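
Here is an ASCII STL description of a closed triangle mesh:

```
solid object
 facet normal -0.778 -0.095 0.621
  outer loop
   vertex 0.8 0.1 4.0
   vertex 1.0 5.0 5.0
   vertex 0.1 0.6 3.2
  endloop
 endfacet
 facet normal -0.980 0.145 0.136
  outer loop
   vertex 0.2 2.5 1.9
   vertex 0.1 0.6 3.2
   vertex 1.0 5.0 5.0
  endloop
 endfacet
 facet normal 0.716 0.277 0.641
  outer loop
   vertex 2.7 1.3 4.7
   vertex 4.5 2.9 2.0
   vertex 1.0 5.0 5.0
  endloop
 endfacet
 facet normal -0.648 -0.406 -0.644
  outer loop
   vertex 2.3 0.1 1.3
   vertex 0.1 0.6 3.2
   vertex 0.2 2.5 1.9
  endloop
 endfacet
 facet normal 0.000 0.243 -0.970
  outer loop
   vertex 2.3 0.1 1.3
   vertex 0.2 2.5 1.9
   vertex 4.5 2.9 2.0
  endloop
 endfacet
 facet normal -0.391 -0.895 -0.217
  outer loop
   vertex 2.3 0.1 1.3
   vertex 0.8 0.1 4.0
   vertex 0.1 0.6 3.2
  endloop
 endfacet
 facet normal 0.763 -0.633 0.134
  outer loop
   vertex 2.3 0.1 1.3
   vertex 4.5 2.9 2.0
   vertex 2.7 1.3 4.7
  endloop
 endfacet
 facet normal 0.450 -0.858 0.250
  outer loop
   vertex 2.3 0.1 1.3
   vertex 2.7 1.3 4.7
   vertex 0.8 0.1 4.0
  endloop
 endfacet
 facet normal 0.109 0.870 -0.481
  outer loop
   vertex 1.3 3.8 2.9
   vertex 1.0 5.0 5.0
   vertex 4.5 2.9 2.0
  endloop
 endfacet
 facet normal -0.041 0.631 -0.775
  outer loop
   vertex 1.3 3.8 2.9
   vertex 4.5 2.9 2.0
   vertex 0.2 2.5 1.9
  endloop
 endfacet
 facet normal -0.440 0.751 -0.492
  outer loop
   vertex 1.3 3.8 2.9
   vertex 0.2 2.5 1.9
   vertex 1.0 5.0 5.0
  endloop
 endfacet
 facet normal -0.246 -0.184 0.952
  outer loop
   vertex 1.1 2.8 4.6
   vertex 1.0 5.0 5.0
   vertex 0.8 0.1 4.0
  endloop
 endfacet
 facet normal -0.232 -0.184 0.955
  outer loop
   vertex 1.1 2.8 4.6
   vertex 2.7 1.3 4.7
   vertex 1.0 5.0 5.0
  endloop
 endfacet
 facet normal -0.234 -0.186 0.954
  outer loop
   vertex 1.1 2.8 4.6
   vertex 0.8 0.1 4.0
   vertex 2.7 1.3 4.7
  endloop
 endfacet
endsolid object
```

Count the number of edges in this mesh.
21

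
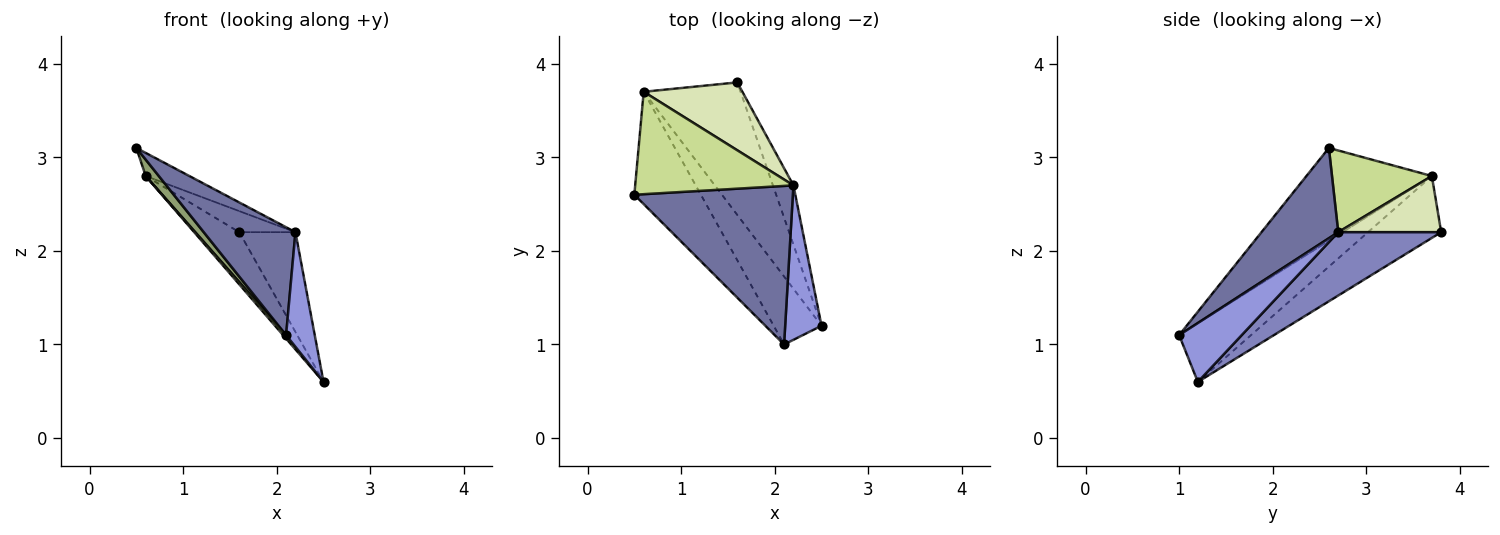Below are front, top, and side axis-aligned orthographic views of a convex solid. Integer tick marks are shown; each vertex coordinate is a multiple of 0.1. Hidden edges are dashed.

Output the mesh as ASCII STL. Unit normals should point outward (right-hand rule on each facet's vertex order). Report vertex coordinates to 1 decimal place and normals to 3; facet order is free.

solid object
 facet normal 0.426 -0.509 0.748
  outer loop
   vertex 2.2 2.7 2.2
   vertex 0.5 2.6 3.1
   vertex 2.1 1.0 1.1
  endloop
 endfacet
 facet normal 0.844 0.461 -0.273
  outer loop
   vertex 2.2 2.7 2.2
   vertex 2.5 1.2 0.6
   vertex 1.6 3.8 2.2
  endloop
 endfacet
 facet normal 0.793 -0.363 0.489
  outer loop
   vertex 2.2 2.7 2.2
   vertex 2.1 1.0 1.1
   vertex 2.5 1.2 0.6
  endloop
 endfacet
 facet normal -0.511 0.315 -0.800
  outer loop
   vertex 0.6 3.7 2.8
   vertex 1.6 3.8 2.2
   vertex 2.5 1.2 0.6
  endloop
 endfacet
 facet normal -0.810 -0.085 -0.580
  outer loop
   vertex 0.6 3.7 2.8
   vertex 2.1 1.0 1.1
   vertex 0.5 2.6 3.1
  endloop
 endfacet
 facet normal -0.774 -0.032 -0.632
  outer loop
   vertex 0.6 3.7 2.8
   vertex 2.5 1.2 0.6
   vertex 2.1 1.0 1.1
  endloop
 endfacet
 facet normal 0.450 0.197 0.871
  outer loop
   vertex 0.6 3.7 2.8
   vertex 0.5 2.6 3.1
   vertex 2.2 2.7 2.2
  endloop
 endfacet
 facet normal 0.477 0.260 0.839
  outer loop
   vertex 0.6 3.7 2.8
   vertex 2.2 2.7 2.2
   vertex 1.6 3.8 2.2
  endloop
 endfacet
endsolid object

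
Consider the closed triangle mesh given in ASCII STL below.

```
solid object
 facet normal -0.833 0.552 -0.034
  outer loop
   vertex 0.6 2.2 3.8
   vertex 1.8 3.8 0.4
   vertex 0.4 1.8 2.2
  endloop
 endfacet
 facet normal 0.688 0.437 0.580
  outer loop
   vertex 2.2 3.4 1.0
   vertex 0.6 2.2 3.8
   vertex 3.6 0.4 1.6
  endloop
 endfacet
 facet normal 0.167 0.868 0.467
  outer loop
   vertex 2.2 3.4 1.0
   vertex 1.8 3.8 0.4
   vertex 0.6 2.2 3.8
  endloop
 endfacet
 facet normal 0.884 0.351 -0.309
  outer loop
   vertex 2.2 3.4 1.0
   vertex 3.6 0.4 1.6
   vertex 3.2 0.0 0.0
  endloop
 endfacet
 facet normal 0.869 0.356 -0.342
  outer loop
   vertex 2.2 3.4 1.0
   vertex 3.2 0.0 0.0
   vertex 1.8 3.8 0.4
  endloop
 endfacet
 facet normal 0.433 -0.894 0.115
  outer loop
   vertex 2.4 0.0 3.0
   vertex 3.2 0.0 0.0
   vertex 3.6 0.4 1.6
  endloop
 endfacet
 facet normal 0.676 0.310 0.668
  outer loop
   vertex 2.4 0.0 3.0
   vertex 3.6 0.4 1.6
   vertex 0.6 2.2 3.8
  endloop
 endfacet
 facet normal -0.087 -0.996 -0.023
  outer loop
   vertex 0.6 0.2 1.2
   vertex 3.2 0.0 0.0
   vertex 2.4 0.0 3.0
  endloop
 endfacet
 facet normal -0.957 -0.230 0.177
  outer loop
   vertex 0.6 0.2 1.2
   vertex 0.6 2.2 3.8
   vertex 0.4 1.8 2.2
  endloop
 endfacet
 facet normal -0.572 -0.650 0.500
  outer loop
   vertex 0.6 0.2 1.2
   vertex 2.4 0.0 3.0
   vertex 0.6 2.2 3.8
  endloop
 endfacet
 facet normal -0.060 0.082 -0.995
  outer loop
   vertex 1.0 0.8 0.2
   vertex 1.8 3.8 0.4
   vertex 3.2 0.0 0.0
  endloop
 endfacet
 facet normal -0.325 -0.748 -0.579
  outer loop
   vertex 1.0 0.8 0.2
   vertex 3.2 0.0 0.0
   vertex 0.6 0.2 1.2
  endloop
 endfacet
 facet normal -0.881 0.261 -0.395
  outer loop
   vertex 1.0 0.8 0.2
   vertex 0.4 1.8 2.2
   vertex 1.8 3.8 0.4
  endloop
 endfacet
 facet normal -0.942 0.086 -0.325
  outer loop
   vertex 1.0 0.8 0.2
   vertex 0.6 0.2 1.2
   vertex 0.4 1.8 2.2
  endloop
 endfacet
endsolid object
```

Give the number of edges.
21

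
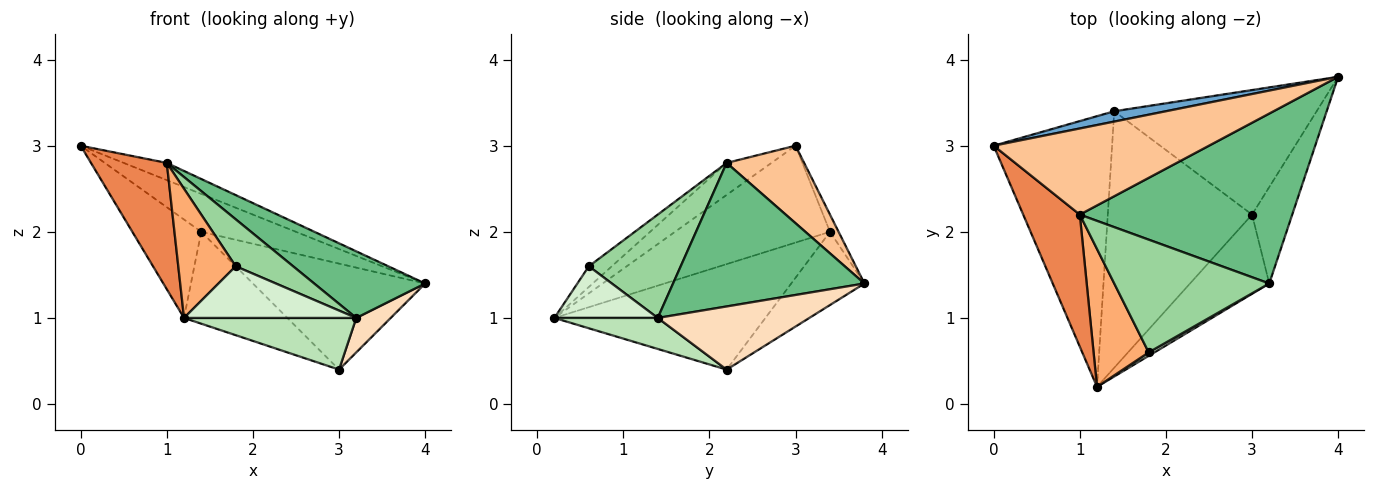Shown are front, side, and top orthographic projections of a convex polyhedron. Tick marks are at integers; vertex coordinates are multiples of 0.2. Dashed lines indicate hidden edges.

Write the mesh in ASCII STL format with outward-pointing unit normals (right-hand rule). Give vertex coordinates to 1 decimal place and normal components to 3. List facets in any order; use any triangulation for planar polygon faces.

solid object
 facet normal -0.087 0.961 0.262
  outer loop
   vertex 1.4 3.4 2.0
   vertex 0.0 3.0 3.0
   vertex 4.0 3.8 1.4
  endloop
 endfacet
 facet normal -0.266 0.625 -0.734
  outer loop
   vertex 1.4 3.4 2.0
   vertex 4.0 3.8 1.4
   vertex 3.0 2.2 0.4
  endloop
 endfacet
 facet normal -0.610 0.271 -0.745
  outer loop
   vertex 1.4 3.4 2.0
   vertex 1.2 0.2 1.0
   vertex 0.0 3.0 3.0
  endloop
 endfacet
 facet normal -0.567 0.278 -0.775
  outer loop
   vertex 1.4 3.4 2.0
   vertex 3.0 2.2 0.4
   vertex 1.2 0.2 1.0
  endloop
 endfacet
 facet normal -0.378 -0.640 0.669
  outer loop
   vertex 1.0 2.2 2.8
   vertex 0.0 3.0 3.0
   vertex 1.2 0.2 1.0
  endloop
 endfacet
 facet normal -0.264 -0.660 0.704
  outer loop
   vertex 1.0 2.2 2.8
   vertex 1.2 0.2 1.0
   vertex 1.8 0.6 1.6
  endloop
 endfacet
 facet normal 0.333 0.185 0.925
  outer loop
   vertex 1.0 2.2 2.8
   vertex 4.0 3.8 1.4
   vertex 0.0 3.0 3.0
  endloop
 endfacet
 facet normal 0.829 -0.188 -0.527
  outer loop
   vertex 3.2 1.4 1.0
   vertex 3.0 2.2 0.4
   vertex 4.0 3.8 1.4
  endloop
 endfacet
 facet normal 0.532 -0.309 0.788
  outer loop
   vertex 3.2 1.4 1.0
   vertex 4.0 3.8 1.4
   vertex 1.0 2.2 2.8
  endloop
 endfacet
 facet normal 0.524 -0.328 0.786
  outer loop
   vertex 3.2 1.4 1.0
   vertex 1.0 2.2 2.8
   vertex 1.8 0.6 1.6
  endloop
 endfacet
 facet normal 0.311 -0.519 -0.796
  outer loop
   vertex 3.2 1.4 1.0
   vertex 1.2 0.2 1.0
   vertex 3.0 2.2 0.4
  endloop
 endfacet
 facet normal 0.514 -0.856 0.057
  outer loop
   vertex 3.2 1.4 1.0
   vertex 1.8 0.6 1.6
   vertex 1.2 0.2 1.0
  endloop
 endfacet
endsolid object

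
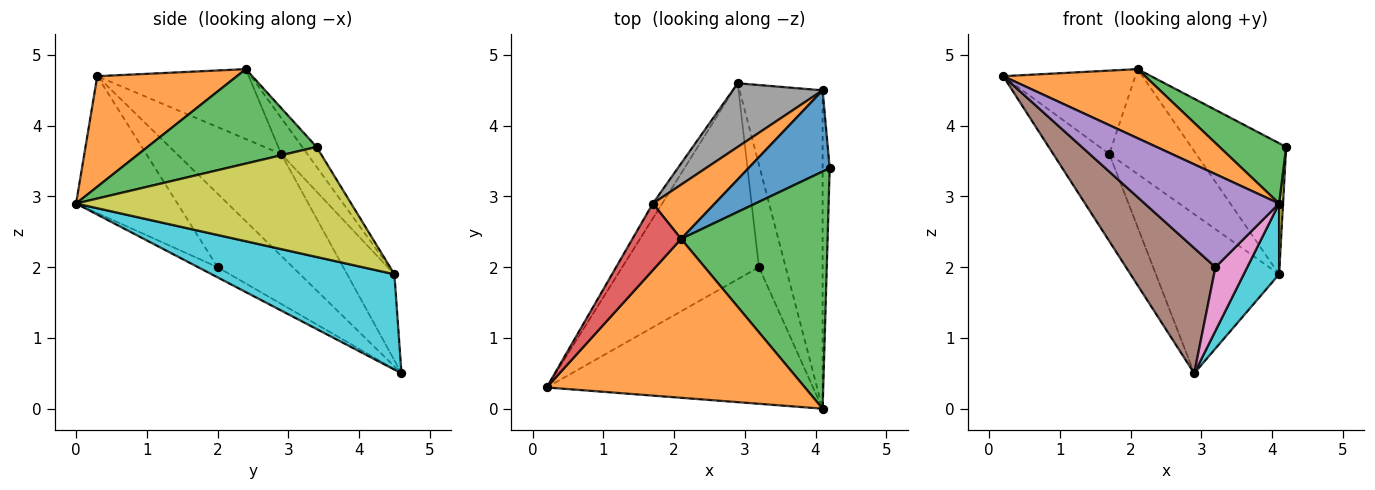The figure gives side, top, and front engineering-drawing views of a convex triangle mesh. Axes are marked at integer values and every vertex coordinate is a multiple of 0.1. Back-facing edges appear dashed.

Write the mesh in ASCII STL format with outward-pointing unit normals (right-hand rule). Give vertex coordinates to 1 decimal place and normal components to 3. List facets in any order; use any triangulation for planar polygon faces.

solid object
 facet normal -0.878 0.472 -0.081
  outer loop
   vertex 1.7 2.9 3.6
   vertex 2.9 4.6 0.5
   vertex 0.2 0.3 4.7
  endloop
 endfacet
 facet normal 0.365 -0.371 0.854
  outer loop
   vertex 2.1 2.4 4.8
   vertex 0.2 0.3 4.7
   vertex 4.1 0.0 2.9
  endloop
 endfacet
 facet normal 0.530 -0.209 0.822
  outer loop
   vertex 2.1 2.4 4.8
   vertex 4.1 0.0 2.9
   vertex 4.2 3.4 3.7
  endloop
 endfacet
 facet normal -0.667 0.582 0.465
  outer loop
   vertex 2.1 2.4 4.8
   vertex 1.7 2.9 3.6
   vertex 0.2 0.3 4.7
  endloop
 endfacet
 facet normal -0.391 -0.518 -0.761
  outer loop
   vertex 3.2 2.0 2.0
   vertex 4.1 0.0 2.9
   vertex 0.2 0.3 4.7
  endloop
 endfacet
 facet normal -0.413 -0.490 -0.767
  outer loop
   vertex 3.2 2.0 2.0
   vertex 0.2 0.3 4.7
   vertex 2.9 4.6 0.5
  endloop
 endfacet
 facet normal -0.307 -0.502 -0.809
  outer loop
   vertex 3.2 2.0 2.0
   vertex 2.9 4.6 0.5
   vertex 4.1 0.0 2.9
  endloop
 endfacet
 facet normal -0.335 0.875 0.350
  outer loop
   vertex 4.1 4.5 1.9
   vertex 2.9 4.6 0.5
   vertex 1.7 2.9 3.6
  endloop
 endfacet
 facet normal 0.998 -0.014 -0.064
  outer loop
   vertex 4.1 4.5 1.9
   vertex 4.2 3.4 3.7
   vertex 4.1 0.0 2.9
  endloop
 endfacet
 facet normal 0.746 -0.144 -0.650
  outer loop
   vertex 4.1 4.5 1.9
   vertex 4.1 0.0 2.9
   vertex 2.9 4.6 0.5
  endloop
 endfacet
 facet normal -0.128 0.843 0.522
  outer loop
   vertex 4.1 4.5 1.9
   vertex 2.1 2.4 4.8
   vertex 4.2 3.4 3.7
  endloop
 endfacet
 facet normal -0.258 0.858 0.444
  outer loop
   vertex 4.1 4.5 1.9
   vertex 1.7 2.9 3.6
   vertex 2.1 2.4 4.8
  endloop
 endfacet
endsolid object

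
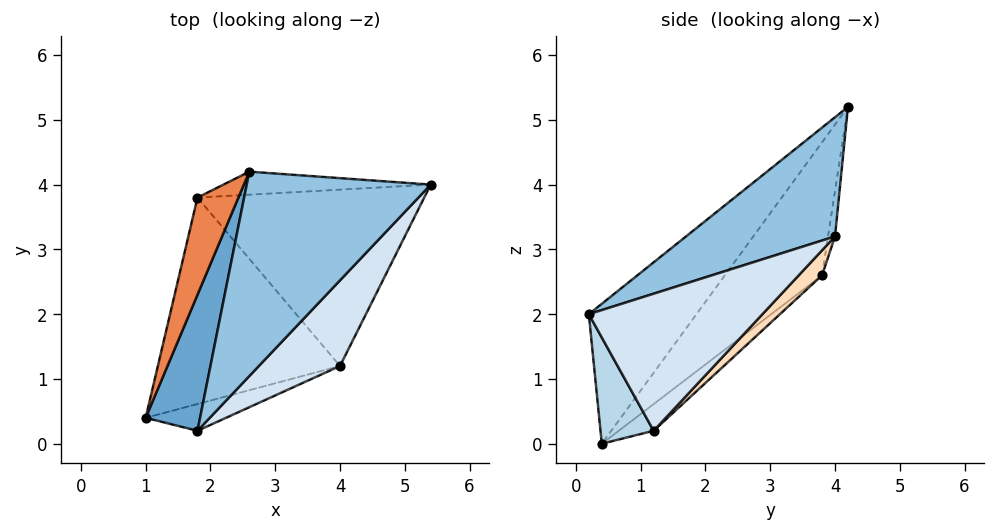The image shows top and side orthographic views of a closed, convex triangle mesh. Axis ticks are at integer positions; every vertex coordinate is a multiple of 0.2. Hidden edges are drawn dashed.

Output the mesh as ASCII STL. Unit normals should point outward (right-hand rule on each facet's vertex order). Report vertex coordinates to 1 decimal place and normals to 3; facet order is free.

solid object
 facet normal -0.927 -0.103 0.361
  outer loop
   vertex 1.8 0.2 2.0
   vertex 2.6 4.2 5.2
   vertex 1.0 0.4 0.0
  endloop
 endfacet
 facet normal 0.429 -0.615 0.662
  outer loop
   vertex 1.8 0.2 2.0
   vertex 5.4 4.0 3.2
   vertex 2.6 4.2 5.2
  endloop
 endfacet
 facet normal 0.265 -0.943 -0.200
  outer loop
   vertex 4.0 1.2 0.2
   vertex 1.8 0.2 2.0
   vertex 1.0 0.4 0.0
  endloop
 endfacet
 facet normal 0.616 -0.698 0.365
  outer loop
   vertex 4.0 1.2 0.2
   vertex 5.4 4.0 3.2
   vertex 1.8 0.2 2.0
  endloop
 endfacet
 facet normal -0.956 0.000 0.294
  outer loop
   vertex 1.8 3.8 2.6
   vertex 1.0 0.4 0.0
   vertex 2.6 4.2 5.2
  endloop
 endfacet
 facet normal -0.031 0.989 -0.143
  outer loop
   vertex 1.8 3.8 2.6
   vertex 2.6 4.2 5.2
   vertex 5.4 4.0 3.2
  endloop
 endfacet
 facet normal -0.114 0.620 -0.776
  outer loop
   vertex 1.8 3.8 2.6
   vertex 4.0 1.2 0.2
   vertex 1.0 0.4 0.0
  endloop
 endfacet
 facet normal 0.077 0.711 -0.699
  outer loop
   vertex 1.8 3.8 2.6
   vertex 5.4 4.0 3.2
   vertex 4.0 1.2 0.2
  endloop
 endfacet
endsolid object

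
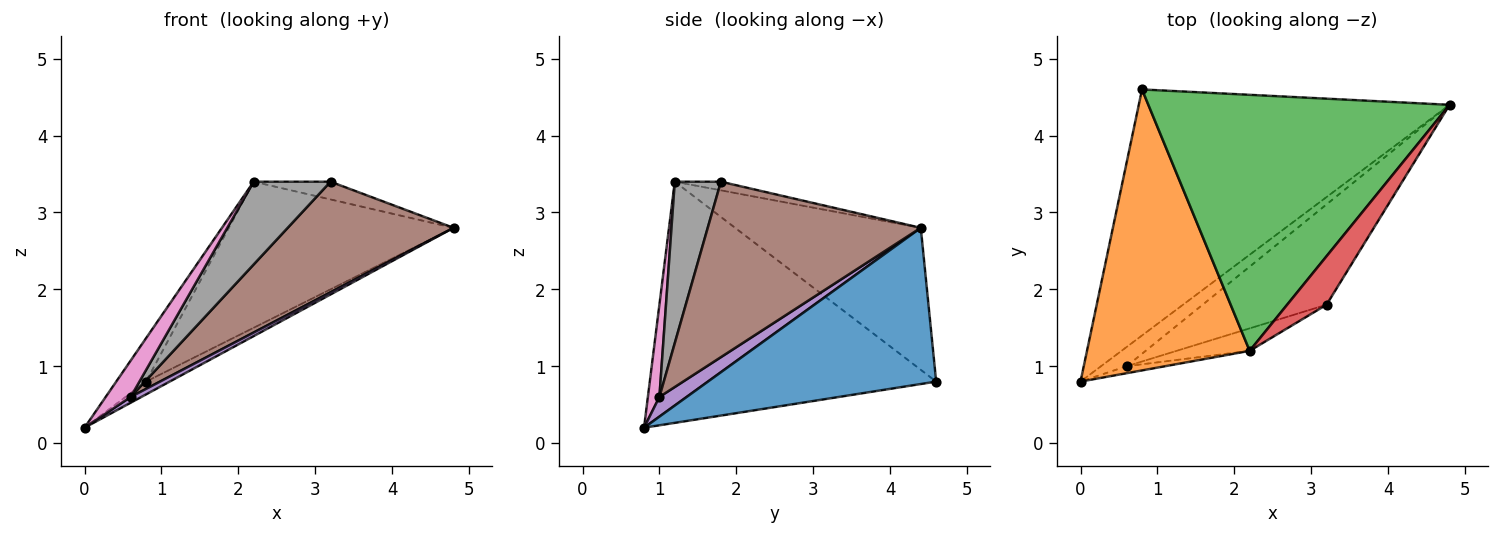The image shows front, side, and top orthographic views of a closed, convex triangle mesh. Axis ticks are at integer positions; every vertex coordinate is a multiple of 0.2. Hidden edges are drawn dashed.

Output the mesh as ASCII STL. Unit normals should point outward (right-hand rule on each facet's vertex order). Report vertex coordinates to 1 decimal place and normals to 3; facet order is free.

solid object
 facet normal 0.449 0.046 -0.893
  outer loop
   vertex 0.8 4.6 0.8
   vertex 4.8 4.4 2.8
   vertex 0.0 0.8 0.2
  endloop
 endfacet
 facet normal -0.826 0.086 0.557
  outer loop
   vertex 2.2 1.2 3.4
   vertex 0.8 4.6 0.8
   vertex 0.0 0.8 0.2
  endloop
 endfacet
 facet normal -0.379 0.459 0.804
  outer loop
   vertex 2.2 1.2 3.4
   vertex 4.8 4.4 2.8
   vertex 0.8 4.6 0.8
  endloop
 endfacet
 facet normal -0.202 0.337 0.920
  outer loop
   vertex 2.2 1.2 3.4
   vertex 3.2 1.8 3.4
   vertex 4.8 4.4 2.8
  endloop
 endfacet
 facet normal 0.592 -0.232 -0.772
  outer loop
   vertex 0.6 1.0 0.6
   vertex 0.0 0.8 0.2
   vertex 4.8 4.4 2.8
  endloop
 endfacet
 facet normal 0.689 -0.537 -0.487
  outer loop
   vertex 0.6 1.0 0.6
   vertex 4.8 4.4 2.8
   vertex 3.2 1.8 3.4
  endloop
 endfacet
 facet normal 0.413 -0.894 -0.172
  outer loop
   vertex 0.6 1.0 0.6
   vertex 2.2 1.2 3.4
   vertex 0.0 0.8 0.2
  endloop
 endfacet
 facet normal 0.501 -0.835 -0.227
  outer loop
   vertex 0.6 1.0 0.6
   vertex 3.2 1.8 3.4
   vertex 2.2 1.2 3.4
  endloop
 endfacet
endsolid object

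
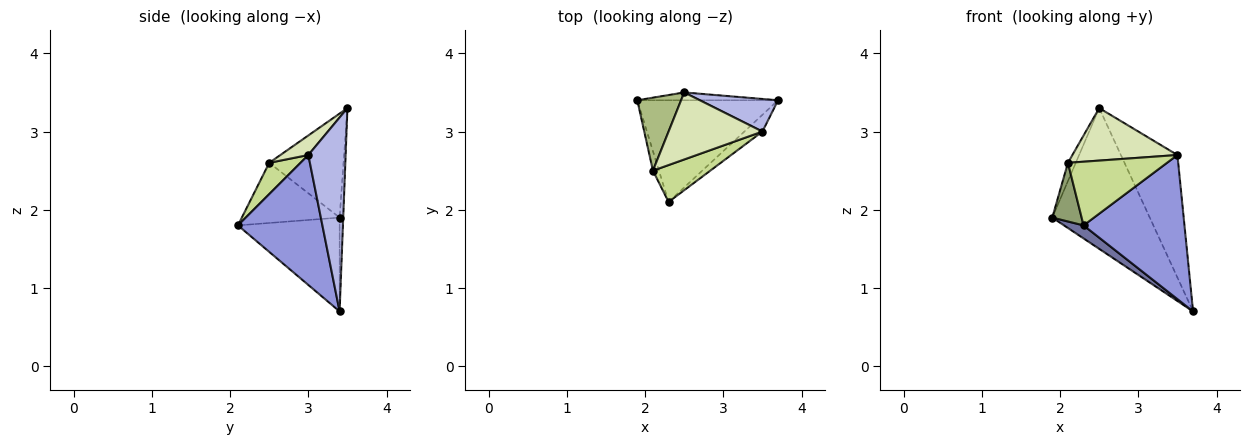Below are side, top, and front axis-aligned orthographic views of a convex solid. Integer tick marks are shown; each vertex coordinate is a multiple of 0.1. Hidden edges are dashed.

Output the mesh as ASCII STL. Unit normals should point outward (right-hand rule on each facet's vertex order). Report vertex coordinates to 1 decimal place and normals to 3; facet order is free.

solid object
 facet normal -0.552 -0.106 -0.827
  outer loop
   vertex 2.3 2.1 1.8
   vertex 1.9 3.4 1.9
   vertex 3.7 3.4 0.7
  endloop
 endfacet
 facet normal -0.037 0.998 -0.055
  outer loop
   vertex 2.5 3.5 3.3
   vertex 3.7 3.4 0.7
   vertex 1.9 3.4 1.9
  endloop
 endfacet
 facet normal 0.639 -0.764 -0.089
  outer loop
   vertex 3.5 3.0 2.7
   vertex 2.3 2.1 1.8
   vertex 3.7 3.4 0.7
  endloop
 endfacet
 facet normal 0.538 0.815 0.217
  outer loop
   vertex 3.5 3.0 2.7
   vertex 3.7 3.4 0.7
   vertex 2.5 3.5 3.3
  endloop
 endfacet
 facet normal -0.953 -0.286 -0.095
  outer loop
   vertex 2.1 2.5 2.6
   vertex 1.9 3.4 1.9
   vertex 2.3 2.1 1.8
  endloop
 endfacet
 facet normal -0.917 0.097 0.386
  outer loop
   vertex 2.1 2.5 2.6
   vertex 2.5 3.5 3.3
   vertex 1.9 3.4 1.9
  endloop
 endfacet
 facet normal 0.264 -0.835 0.483
  outer loop
   vertex 2.1 2.5 2.6
   vertex 2.3 2.1 1.8
   vertex 3.5 3.0 2.7
  endloop
 endfacet
 facet normal 0.162 -0.609 0.777
  outer loop
   vertex 2.1 2.5 2.6
   vertex 3.5 3.0 2.7
   vertex 2.5 3.5 3.3
  endloop
 endfacet
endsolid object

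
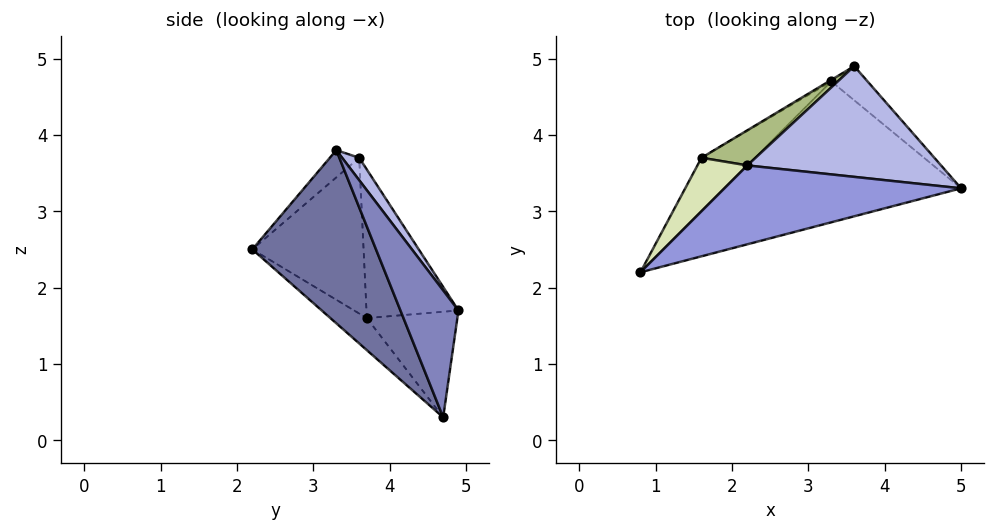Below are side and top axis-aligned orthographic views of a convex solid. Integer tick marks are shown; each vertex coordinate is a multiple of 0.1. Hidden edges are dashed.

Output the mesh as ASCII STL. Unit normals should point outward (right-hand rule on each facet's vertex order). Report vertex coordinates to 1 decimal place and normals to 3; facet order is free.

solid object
 facet normal 0.360 -0.793 -0.492
  outer loop
   vertex 3.3 4.7 0.3
   vertex 5.0 3.3 3.8
   vertex 0.8 2.2 2.5
  endloop
 endfacet
 facet normal 0.867 0.433 -0.248
  outer loop
   vertex 3.3 4.7 0.3
   vertex 3.6 4.9 1.7
   vertex 5.0 3.3 3.8
  endloop
 endfacet
 facet normal -0.092 -0.593 0.800
  outer loop
   vertex 2.2 3.6 3.7
   vertex 0.8 2.2 2.5
   vertex 5.0 3.3 3.8
  endloop
 endfacet
 facet normal 0.067 0.815 0.576
  outer loop
   vertex 2.2 3.6 3.7
   vertex 5.0 3.3 3.8
   vertex 3.6 4.9 1.7
  endloop
 endfacet
 facet normal -0.514 0.858 -0.012
  outer loop
   vertex 1.6 3.7 1.6
   vertex 3.6 4.9 1.7
   vertex 3.3 4.7 0.3
  endloop
 endfacet
 facet normal -0.512 0.838 0.186
  outer loop
   vertex 1.6 3.7 1.6
   vertex 2.2 3.6 3.7
   vertex 3.6 4.9 1.7
  endloop
 endfacet
 facet normal -0.500 -0.233 -0.834
  outer loop
   vertex 1.6 3.7 1.6
   vertex 3.3 4.7 0.3
   vertex 0.8 2.2 2.5
  endloop
 endfacet
 facet normal -0.784 0.568 0.251
  outer loop
   vertex 1.6 3.7 1.6
   vertex 0.8 2.2 2.5
   vertex 2.2 3.6 3.7
  endloop
 endfacet
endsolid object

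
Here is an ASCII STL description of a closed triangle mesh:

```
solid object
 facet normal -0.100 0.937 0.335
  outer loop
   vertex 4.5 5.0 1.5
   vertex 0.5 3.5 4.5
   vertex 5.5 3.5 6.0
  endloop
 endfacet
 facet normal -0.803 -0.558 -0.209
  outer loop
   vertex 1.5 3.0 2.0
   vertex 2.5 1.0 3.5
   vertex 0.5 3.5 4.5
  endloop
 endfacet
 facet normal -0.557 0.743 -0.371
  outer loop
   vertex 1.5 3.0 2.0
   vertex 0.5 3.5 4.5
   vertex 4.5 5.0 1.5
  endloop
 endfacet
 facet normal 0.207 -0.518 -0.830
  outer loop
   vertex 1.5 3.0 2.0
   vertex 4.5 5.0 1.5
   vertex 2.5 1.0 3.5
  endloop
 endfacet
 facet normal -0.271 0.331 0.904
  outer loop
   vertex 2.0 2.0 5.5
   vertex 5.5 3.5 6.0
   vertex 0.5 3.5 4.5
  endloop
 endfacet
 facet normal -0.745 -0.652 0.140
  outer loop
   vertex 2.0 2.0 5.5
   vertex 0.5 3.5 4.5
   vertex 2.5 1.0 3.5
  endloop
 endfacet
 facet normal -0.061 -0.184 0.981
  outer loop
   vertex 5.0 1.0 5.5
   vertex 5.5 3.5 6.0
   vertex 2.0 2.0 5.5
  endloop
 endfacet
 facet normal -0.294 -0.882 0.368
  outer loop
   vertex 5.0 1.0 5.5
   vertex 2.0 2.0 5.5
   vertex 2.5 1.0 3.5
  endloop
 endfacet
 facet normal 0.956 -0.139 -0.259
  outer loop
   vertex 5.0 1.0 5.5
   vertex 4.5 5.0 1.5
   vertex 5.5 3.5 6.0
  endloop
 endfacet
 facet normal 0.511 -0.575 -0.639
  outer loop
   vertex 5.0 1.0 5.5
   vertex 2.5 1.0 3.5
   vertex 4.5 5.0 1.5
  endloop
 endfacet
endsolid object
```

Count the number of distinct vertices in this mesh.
7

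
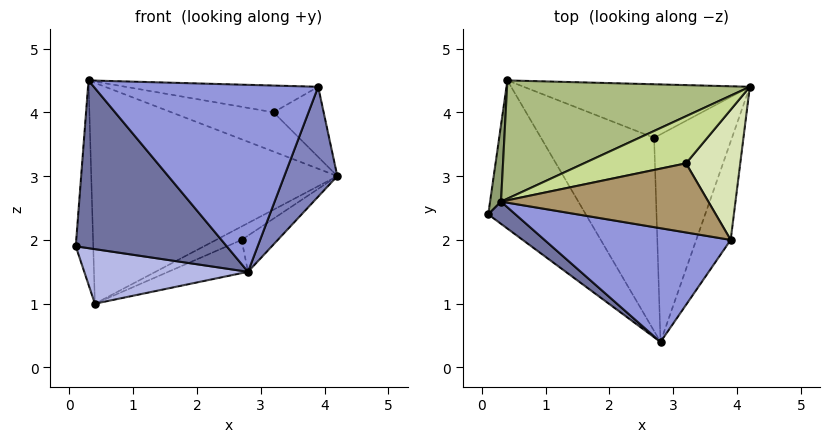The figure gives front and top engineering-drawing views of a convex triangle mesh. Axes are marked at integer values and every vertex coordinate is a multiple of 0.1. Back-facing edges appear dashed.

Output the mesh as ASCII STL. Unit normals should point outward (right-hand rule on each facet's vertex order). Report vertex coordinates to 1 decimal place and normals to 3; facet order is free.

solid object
 facet normal -0.582 -0.806 0.107
  outer loop
   vertex 0.3 2.6 4.5
   vertex 0.1 2.4 1.9
   vertex 2.8 0.4 1.5
  endloop
 endfacet
 facet normal 0.943 -0.247 -0.221
  outer loop
   vertex 3.9 2.0 4.4
   vertex 2.8 0.4 1.5
   vertex 4.2 4.4 3.0
  endloop
 endfacet
 facet normal -0.127 -0.847 0.516
  outer loop
   vertex 3.9 2.0 4.4
   vertex 0.3 2.6 4.5
   vertex 2.8 0.4 1.5
  endloop
 endfacet
 facet normal -0.367 -0.322 -0.873
  outer loop
   vertex 0.4 4.5 1.0
   vertex 2.8 0.4 1.5
   vertex 0.1 2.4 1.9
  endloop
 endfacet
 facet normal -0.984 0.167 0.063
  outer loop
   vertex 0.4 4.5 1.0
   vertex 0.1 2.4 1.9
   vertex 0.3 2.6 4.5
  endloop
 endfacet
 facet normal -0.220 0.860 0.461
  outer loop
   vertex 0.4 4.5 1.0
   vertex 0.3 2.6 4.5
   vertex 4.2 4.4 3.0
  endloop
 endfacet
 facet normal 0.000 0.640 0.768
  outer loop
   vertex 3.2 3.2 4.0
   vertex 4.2 4.4 3.0
   vertex 0.3 2.6 4.5
  endloop
 endfacet
 facet normal 0.297 0.453 0.841
  outer loop
   vertex 3.2 3.2 4.0
   vertex 3.9 2.0 4.4
   vertex 4.2 4.4 3.0
  endloop
 endfacet
 facet normal 0.086 0.360 0.929
  outer loop
   vertex 3.2 3.2 4.0
   vertex 0.3 2.6 4.5
   vertex 3.9 2.0 4.4
  endloop
 endfacet
 facet normal 0.492 0.149 -0.858
  outer loop
   vertex 2.7 3.6 2.0
   vertex 4.2 4.4 3.0
   vertex 2.8 0.4 1.5
  endloop
 endfacet
 facet normal 0.459 0.216 -0.862
  outer loop
   vertex 2.7 3.6 2.0
   vertex 0.4 4.5 1.0
   vertex 4.2 4.4 3.0
  endloop
 endfacet
 facet normal 0.443 0.152 -0.883
  outer loop
   vertex 2.7 3.6 2.0
   vertex 2.8 0.4 1.5
   vertex 0.4 4.5 1.0
  endloop
 endfacet
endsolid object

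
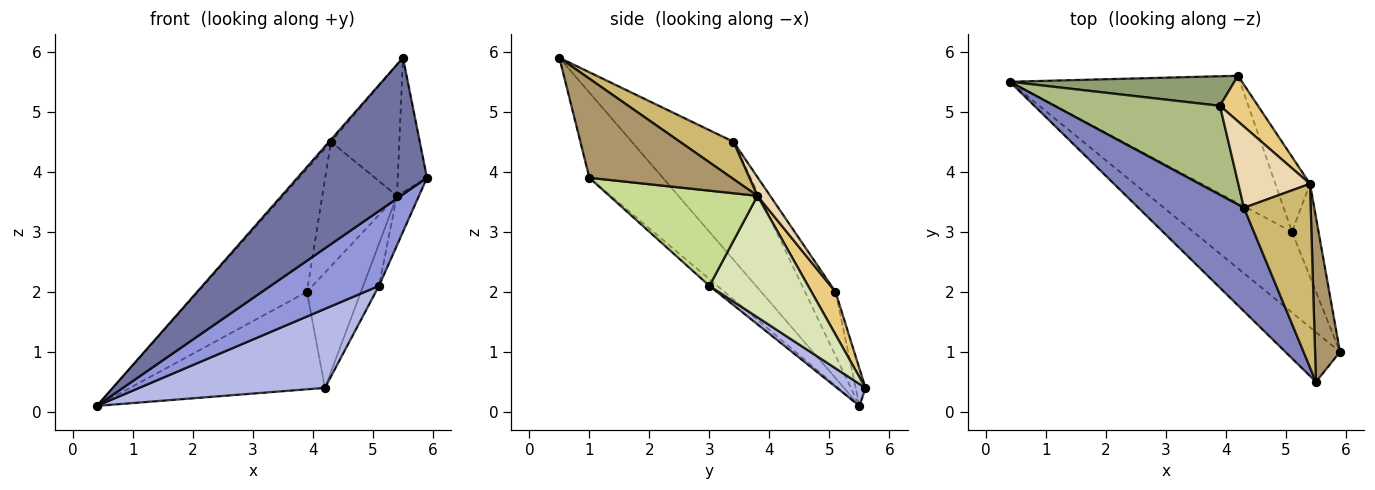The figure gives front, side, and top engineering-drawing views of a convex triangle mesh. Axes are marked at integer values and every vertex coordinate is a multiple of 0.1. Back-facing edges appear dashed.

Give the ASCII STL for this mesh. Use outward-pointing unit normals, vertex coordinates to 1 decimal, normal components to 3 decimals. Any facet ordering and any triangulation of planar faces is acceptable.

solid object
 facet normal -0.470 -0.829 -0.301
  outer loop
   vertex 5.5 0.5 5.9
   vertex 0.4 5.5 0.1
   vertex 5.9 1.0 3.9
  endloop
 endfacet
 facet normal -0.745 0.014 0.667
  outer loop
   vertex 4.3 3.4 4.5
   vertex 0.4 5.5 0.1
   vertex 5.5 0.5 5.9
  endloop
 endfacet
 facet normal -0.049 -0.679 -0.732
  outer loop
   vertex 5.1 3.0 2.1
   vertex 5.9 1.0 3.9
   vertex 0.4 5.5 0.1
  endloop
 endfacet
 facet normal 0.081 -0.526 -0.847
  outer loop
   vertex 5.1 3.0 2.1
   vertex 0.4 5.5 0.1
   vertex 4.2 5.6 0.4
  endloop
 endfacet
 facet normal -0.048 0.956 0.290
  outer loop
   vertex 3.9 5.1 2.0
   vertex 4.2 5.6 0.4
   vertex 0.4 5.5 0.1
  endloop
 endfacet
 facet normal -0.220 0.790 0.572
  outer loop
   vertex 3.9 5.1 2.0
   vertex 0.4 5.5 0.1
   vertex 4.3 3.4 4.5
  endloop
 endfacet
 facet normal 0.953 0.142 -0.266
  outer loop
   vertex 5.4 3.8 3.6
   vertex 5.9 1.0 3.9
   vertex 5.1 3.0 2.1
  endloop
 endfacet
 facet normal 0.951 0.152 -0.271
  outer loop
   vertex 5.4 3.8 3.6
   vertex 5.1 3.0 2.1
   vertex 4.2 5.6 0.4
  endloop
 endfacet
 facet normal 0.951 0.195 0.239
  outer loop
   vertex 5.4 3.8 3.6
   vertex 5.5 0.5 5.9
   vertex 5.9 1.0 3.9
  endloop
 endfacet
 facet normal 0.414 0.529 0.741
  outer loop
   vertex 5.4 3.8 3.6
   vertex 4.3 3.4 4.5
   vertex 5.5 0.5 5.9
  endloop
 endfacet
 facet normal 0.382 0.859 0.340
  outer loop
   vertex 5.4 3.8 3.6
   vertex 4.2 5.6 0.4
   vertex 3.9 5.1 2.0
  endloop
 endfacet
 facet normal 0.141 0.829 0.541
  outer loop
   vertex 5.4 3.8 3.6
   vertex 3.9 5.1 2.0
   vertex 4.3 3.4 4.5
  endloop
 endfacet
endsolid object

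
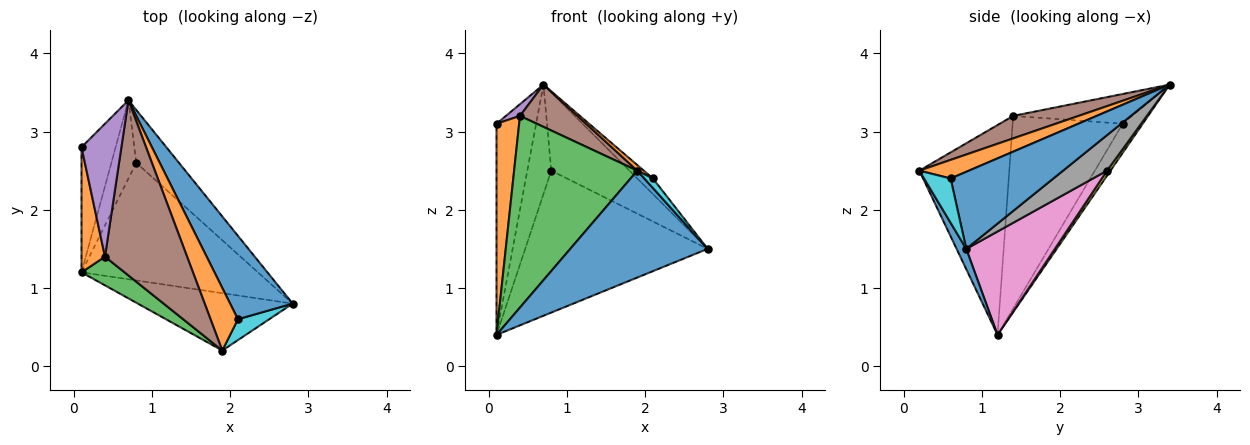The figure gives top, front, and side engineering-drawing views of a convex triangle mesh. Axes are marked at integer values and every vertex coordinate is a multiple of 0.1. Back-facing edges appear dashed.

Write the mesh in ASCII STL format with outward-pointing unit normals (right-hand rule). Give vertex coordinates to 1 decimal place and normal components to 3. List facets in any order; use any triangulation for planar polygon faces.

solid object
 facet normal 0.062 -0.879 -0.472
  outer loop
   vertex 1.9 0.2 2.5
   vertex 0.1 1.2 0.4
   vertex 2.8 0.8 1.5
  endloop
 endfacet
 facet normal -0.973 -0.200 0.118
  outer loop
   vertex 0.4 1.4 3.2
   vertex 0.1 2.8 3.1
   vertex 0.1 1.2 0.4
  endloop
 endfacet
 facet normal -0.585 -0.802 0.120
  outer loop
   vertex 0.4 1.4 3.2
   vertex 0.1 1.2 0.4
   vertex 1.9 0.2 2.5
  endloop
 endfacet
 facet normal -0.399 0.789 -0.467
  outer loop
   vertex 0.7 3.4 3.6
   vertex 0.1 1.2 0.4
   vertex 0.1 2.8 3.1
  endloop
 endfacet
 facet normal -0.596 -0.071 0.800
  outer loop
   vertex 0.7 3.4 3.6
   vertex 0.1 2.8 3.1
   vertex 0.4 1.4 3.2
  endloop
 endfacet
 facet normal 0.257 -0.226 0.939
  outer loop
   vertex 0.7 3.4 3.6
   vertex 0.4 1.4 3.2
   vertex 1.9 0.2 2.5
  endloop
 endfacet
 facet normal 0.350 0.721 -0.598
  outer loop
   vertex 0.8 2.6 2.5
   vertex 2.8 0.8 1.5
   vertex 0.1 1.2 0.4
  endloop
 endfacet
 facet normal 0.422 0.751 -0.508
  outer loop
   vertex 0.8 2.6 2.5
   vertex 0.7 3.4 3.6
   vertex 2.8 0.8 1.5
  endloop
 endfacet
 facet normal 0.115 0.808 -0.577
  outer loop
   vertex 0.8 2.6 2.5
   vertex 0.1 1.2 0.4
   vertex 0.7 3.4 3.6
  endloop
 endfacet
 facet normal 0.790 -0.256 0.558
  outer loop
   vertex 2.1 0.6 2.4
   vertex 1.9 0.2 2.5
   vertex 2.8 0.8 1.5
  endloop
 endfacet
 facet normal 0.771 0.117 0.626
  outer loop
   vertex 2.1 0.6 2.4
   vertex 2.8 0.8 1.5
   vertex 0.7 3.4 3.6
  endloop
 endfacet
 facet normal 0.560 -0.074 0.825
  outer loop
   vertex 2.1 0.6 2.4
   vertex 0.7 3.4 3.6
   vertex 1.9 0.2 2.5
  endloop
 endfacet
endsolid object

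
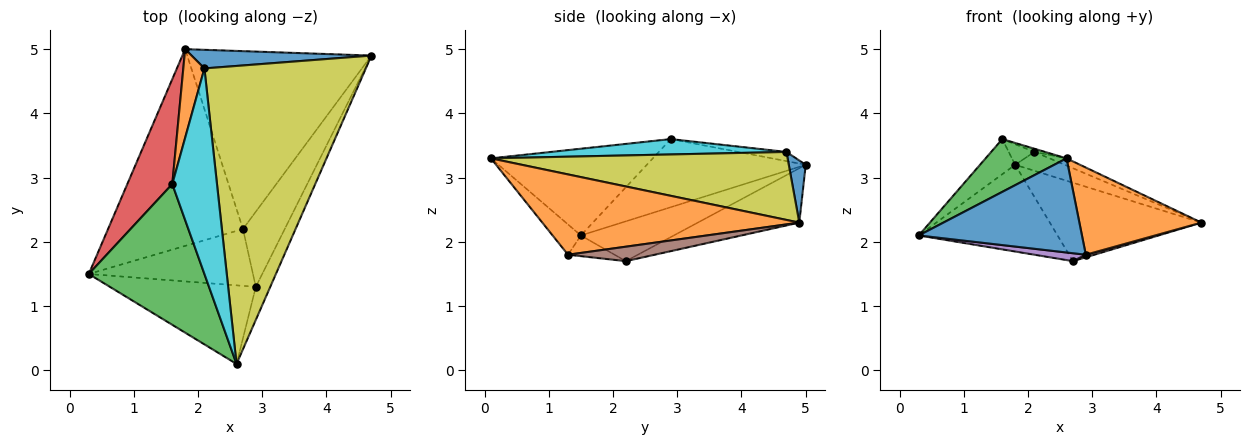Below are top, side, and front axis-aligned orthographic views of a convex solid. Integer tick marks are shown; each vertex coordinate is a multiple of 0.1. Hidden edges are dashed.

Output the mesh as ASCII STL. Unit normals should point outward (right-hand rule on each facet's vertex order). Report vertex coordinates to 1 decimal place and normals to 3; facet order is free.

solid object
 facet normal -0.132 -0.761 -0.635
  outer loop
   vertex 2.9 1.3 1.8
   vertex 2.6 0.1 3.3
   vertex 0.3 1.5 2.1
  endloop
 endfacet
 facet normal 0.892 -0.423 -0.160
  outer loop
   vertex 2.9 1.3 1.8
   vertex 4.7 4.9 2.3
   vertex 2.6 0.1 3.3
  endloop
 endfacet
 facet normal -0.575 -0.287 0.766
  outer loop
   vertex 1.6 2.9 3.6
   vertex 0.3 1.5 2.1
   vertex 2.6 0.1 3.3
  endloop
 endfacet
 facet normal -0.821 0.181 0.542
  outer loop
   vertex 1.6 2.9 3.6
   vertex 1.8 5.0 3.2
   vertex 0.3 1.5 2.1
  endloop
 endfacet
 facet normal -0.124 -0.137 -0.983
  outer loop
   vertex 2.7 2.2 1.7
   vertex 2.9 1.3 1.8
   vertex 0.3 1.5 2.1
  endloop
 endfacet
 facet normal 0.327 -0.032 -0.944
  outer loop
   vertex 2.7 2.2 1.7
   vertex 4.7 4.9 2.3
   vertex 2.9 1.3 1.8
  endloop
 endfacet
 facet normal -0.261 0.389 -0.883
  outer loop
   vertex 2.7 2.2 1.7
   vertex 0.3 1.5 2.1
   vertex 1.8 5.0 3.2
  endloop
 endfacet
 facet normal -0.261 0.389 -0.883
  outer loop
   vertex 2.7 2.2 1.7
   vertex 1.8 5.0 3.2
   vertex 4.7 4.9 2.3
  endloop
 endfacet
 facet normal 0.388 0.022 0.921
  outer loop
   vertex 2.1 4.7 3.4
   vertex 2.6 0.1 3.3
   vertex 4.7 4.9 2.3
  endloop
 endfacet
 facet normal 0.325 0.015 0.946
  outer loop
   vertex 2.1 4.7 3.4
   vertex 1.6 2.9 3.6
   vertex 2.6 0.1 3.3
  endloop
 endfacet
 facet normal 0.236 0.691 0.683
  outer loop
   vertex 2.1 4.7 3.4
   vertex 4.7 4.9 2.3
   vertex 1.8 5.0 3.2
  endloop
 endfacet
 facet normal -0.390 0.208 0.897
  outer loop
   vertex 2.1 4.7 3.4
   vertex 1.8 5.0 3.2
   vertex 1.6 2.9 3.6
  endloop
 endfacet
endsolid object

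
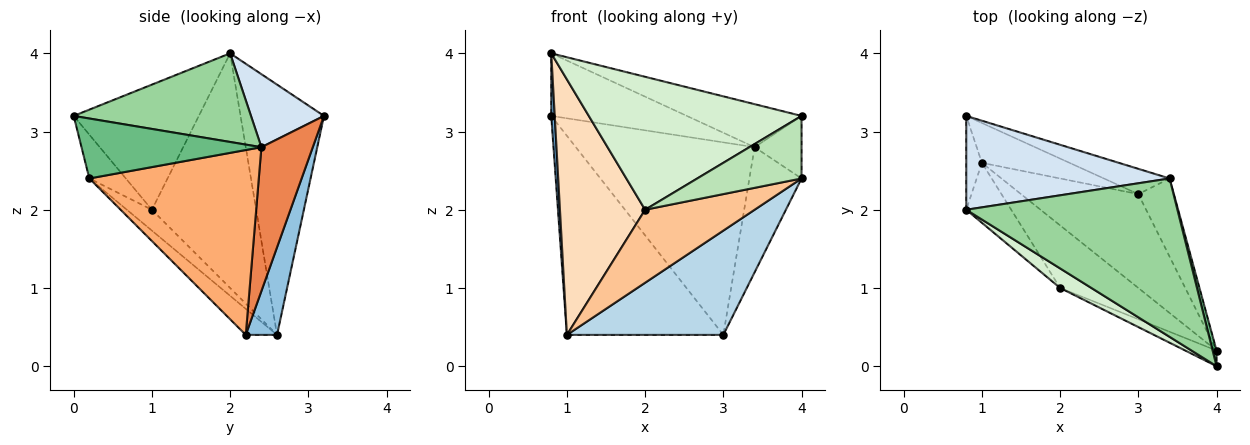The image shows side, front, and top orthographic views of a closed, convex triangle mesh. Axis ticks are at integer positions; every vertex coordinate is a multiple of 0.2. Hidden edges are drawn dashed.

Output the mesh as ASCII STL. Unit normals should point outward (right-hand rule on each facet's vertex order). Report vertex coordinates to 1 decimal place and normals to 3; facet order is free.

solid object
 facet normal -0.997 -0.042 -0.062
  outer loop
   vertex 1.0 2.6 0.4
   vertex 0.8 2.0 4.0
   vertex 0.8 3.2 3.2
  endloop
 endfacet
 facet normal 0.192 0.962 -0.192
  outer loop
   vertex 3.0 2.2 0.4
   vertex 1.0 2.6 0.4
   vertex 0.8 3.2 3.2
  endloop
 endfacet
 facet normal -0.147 -0.735 -0.662
  outer loop
   vertex 3.0 2.2 0.4
   vertex 4.0 0.2 2.4
   vertex 1.0 2.6 0.4
  endloop
 endfacet
 facet normal 0.286 0.531 0.797
  outer loop
   vertex 3.4 2.4 2.8
   vertex 0.8 3.2 3.2
   vertex 0.8 2.0 4.0
  endloop
 endfacet
 facet normal 0.274 0.954 -0.125
  outer loop
   vertex 3.4 2.4 2.8
   vertex 3.0 2.2 0.4
   vertex 0.8 3.2 3.2
  endloop
 endfacet
 facet normal 0.940 0.289 -0.181
  outer loop
   vertex 3.4 2.4 2.8
   vertex 4.0 0.2 2.4
   vertex 3.0 2.2 0.4
  endloop
 endfacet
 facet normal -0.171 -0.748 -0.641
  outer loop
   vertex 2.0 1.0 2.0
   vertex 1.0 2.6 0.4
   vertex 4.0 0.2 2.4
  endloop
 endfacet
 facet normal -0.766 -0.626 -0.147
  outer loop
   vertex 2.0 1.0 2.0
   vertex 0.8 2.0 4.0
   vertex 1.0 2.6 0.4
  endloop
 endfacet
 facet normal 0.966 0.252 0.063
  outer loop
   vertex 4.0 0.0 3.2
   vertex 4.0 0.2 2.4
   vertex 3.4 2.4 2.8
  endloop
 endfacet
 facet normal 0.375 0.243 0.894
  outer loop
   vertex 4.0 0.0 3.2
   vertex 3.4 2.4 2.8
   vertex 0.8 2.0 4.0
  endloop
 endfacet
 facet normal -0.322 -0.919 -0.230
  outer loop
   vertex 4.0 0.0 3.2
   vertex 2.0 1.0 2.0
   vertex 4.0 0.2 2.4
  endloop
 endfacet
 facet normal -0.503 -0.855 0.126
  outer loop
   vertex 4.0 0.0 3.2
   vertex 0.8 2.0 4.0
   vertex 2.0 1.0 2.0
  endloop
 endfacet
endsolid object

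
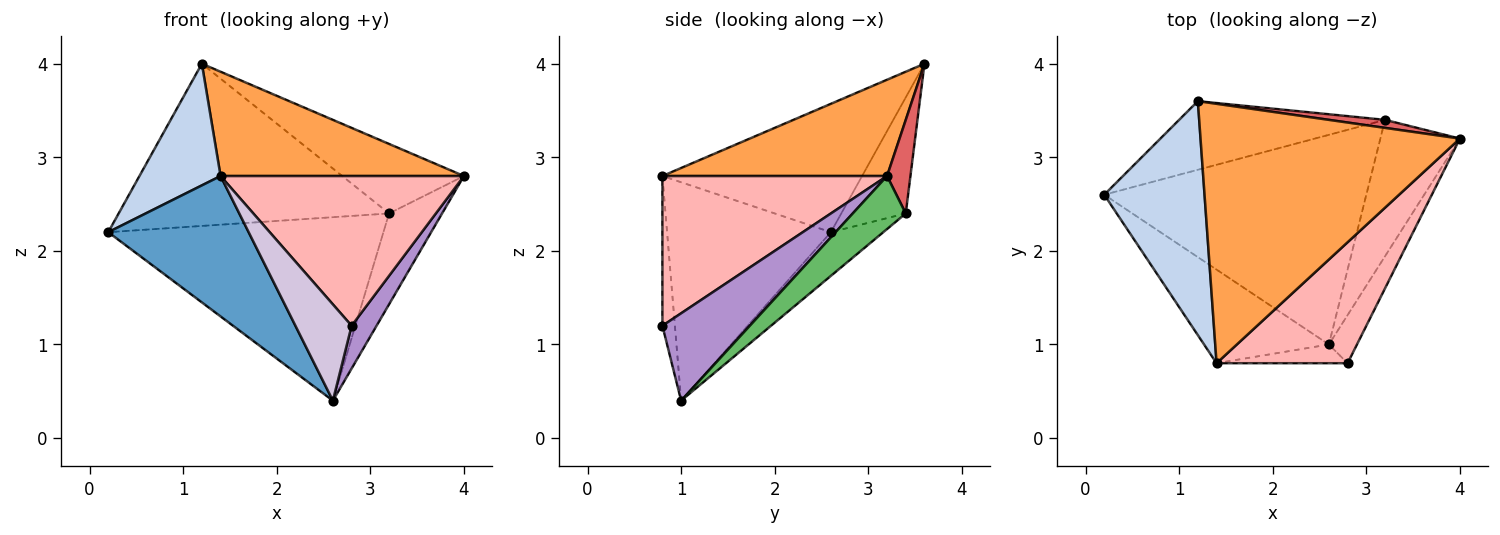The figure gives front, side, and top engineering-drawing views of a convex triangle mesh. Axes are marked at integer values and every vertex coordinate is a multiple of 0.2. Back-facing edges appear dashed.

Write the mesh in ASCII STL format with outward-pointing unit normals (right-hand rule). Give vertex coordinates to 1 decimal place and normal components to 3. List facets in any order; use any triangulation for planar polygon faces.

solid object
 facet normal -0.697 -0.597 -0.398
  outer loop
   vertex 2.6 1.0 0.4
   vertex 1.4 0.8 2.8
   vertex 0.2 2.6 2.2
  endloop
 endfacet
 facet normal -0.751 -0.305 0.586
  outer loop
   vertex 1.2 3.6 4.0
   vertex 0.2 2.6 2.2
   vertex 1.4 0.8 2.8
  endloop
 endfacet
 facet normal 0.326 -0.353 0.877
  outer loop
   vertex 1.2 3.6 4.0
   vertex 1.4 0.8 2.8
   vertex 4.0 3.2 2.8
  endloop
 endfacet
 facet normal -0.124 0.653 -0.747
  outer loop
   vertex 3.2 3.4 2.4
   vertex 2.6 1.0 0.4
   vertex 0.2 2.6 2.2
  endloop
 endfacet
 facet normal 0.485 0.485 -0.728
  outer loop
   vertex 3.2 3.4 2.4
   vertex 4.0 3.2 2.8
   vertex 2.6 1.0 0.4
  endloop
 endfacet
 facet normal -0.215 0.900 -0.381
  outer loop
   vertex 3.2 3.4 2.4
   vertex 0.2 2.6 2.2
   vertex 1.2 3.6 4.0
  endloop
 endfacet
 facet normal 0.188 0.976 0.113
  outer loop
   vertex 3.2 3.4 2.4
   vertex 1.2 3.6 4.0
   vertex 4.0 3.2 2.8
  endloop
 endfacet
 facet normal 0.583 -0.632 0.510
  outer loop
   vertex 2.8 0.8 1.2
   vertex 4.0 3.2 2.8
   vertex 1.4 0.8 2.8
  endloop
 endfacet
 facet normal 0.919 -0.262 -0.295
  outer loop
   vertex 2.8 0.8 1.2
   vertex 2.6 1.0 0.4
   vertex 4.0 3.2 2.8
  endloop
 endfacet
 facet normal -0.213 -0.959 -0.186
  outer loop
   vertex 2.8 0.8 1.2
   vertex 1.4 0.8 2.8
   vertex 2.6 1.0 0.4
  endloop
 endfacet
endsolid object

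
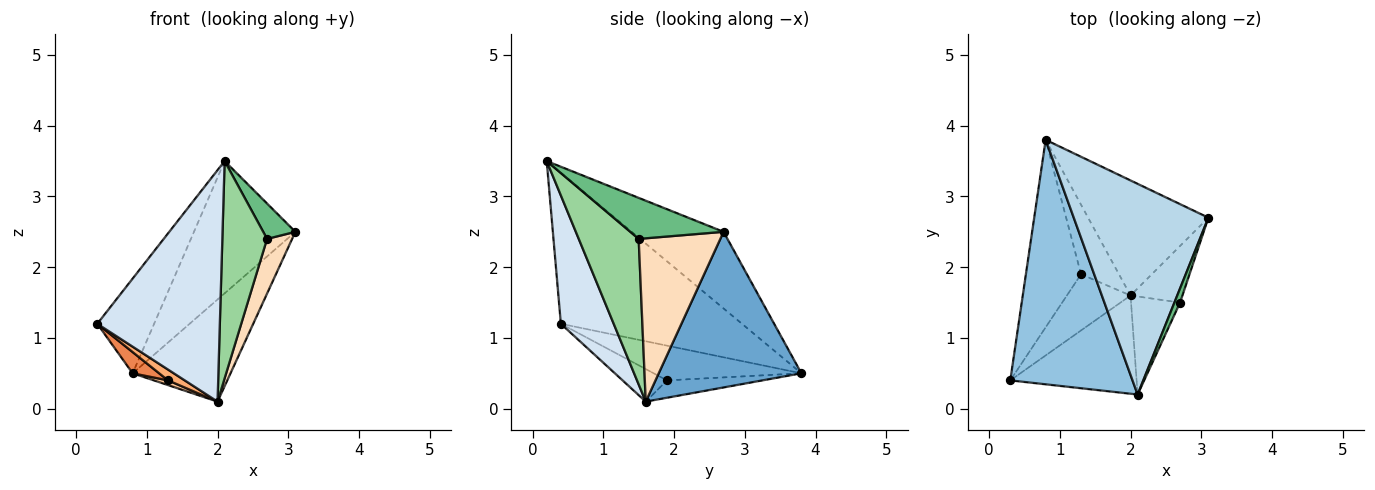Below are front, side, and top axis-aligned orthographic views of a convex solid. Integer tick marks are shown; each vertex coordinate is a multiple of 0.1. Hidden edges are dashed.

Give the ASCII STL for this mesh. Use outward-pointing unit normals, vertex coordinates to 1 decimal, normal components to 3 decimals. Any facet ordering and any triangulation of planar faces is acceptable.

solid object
 facet normal 0.695 0.477 -0.537
  outer loop
   vertex 2.0 1.6 0.1
   vertex 0.8 3.8 0.5
   vertex 3.1 2.7 2.5
  endloop
 endfacet
 facet normal -0.755 0.237 0.611
  outer loop
   vertex 2.1 0.2 3.5
   vertex 0.8 3.8 0.5
   vertex 0.3 0.4 1.2
  endloop
 endfacet
 facet normal -0.434 0.479 0.763
  outer loop
   vertex 2.1 0.2 3.5
   vertex 3.1 2.7 2.5
   vertex 0.8 3.8 0.5
  endloop
 endfacet
 facet normal 0.369 -0.856 -0.363
  outer loop
   vertex 2.1 0.2 3.5
   vertex 0.3 0.4 1.2
   vertex 2.0 1.6 0.1
  endloop
 endfacet
 facet normal -0.531 -0.095 -0.842
  outer loop
   vertex 1.3 1.9 0.4
   vertex 0.3 0.4 1.2
   vertex 0.8 3.8 0.5
  endloop
 endfacet
 facet normal -0.449 -0.169 -0.878
  outer loop
   vertex 1.3 1.9 0.4
   vertex 2.0 1.6 0.1
   vertex 0.3 0.4 1.2
  endloop
 endfacet
 facet normal -0.415 -0.062 -0.908
  outer loop
   vertex 1.3 1.9 0.4
   vertex 0.8 3.8 0.5
   vertex 2.0 1.6 0.1
  endloop
 endfacet
 facet normal 0.915 -0.281 -0.291
  outer loop
   vertex 2.7 1.5 2.4
   vertex 2.0 1.6 0.1
   vertex 3.1 2.7 2.5
  endloop
 endfacet
 facet normal 0.937 -0.323 0.129
  outer loop
   vertex 2.7 1.5 2.4
   vertex 3.1 2.7 2.5
   vertex 2.1 0.2 3.5
  endloop
 endfacet
 facet normal 0.774 -0.578 -0.261
  outer loop
   vertex 2.7 1.5 2.4
   vertex 2.1 0.2 3.5
   vertex 2.0 1.6 0.1
  endloop
 endfacet
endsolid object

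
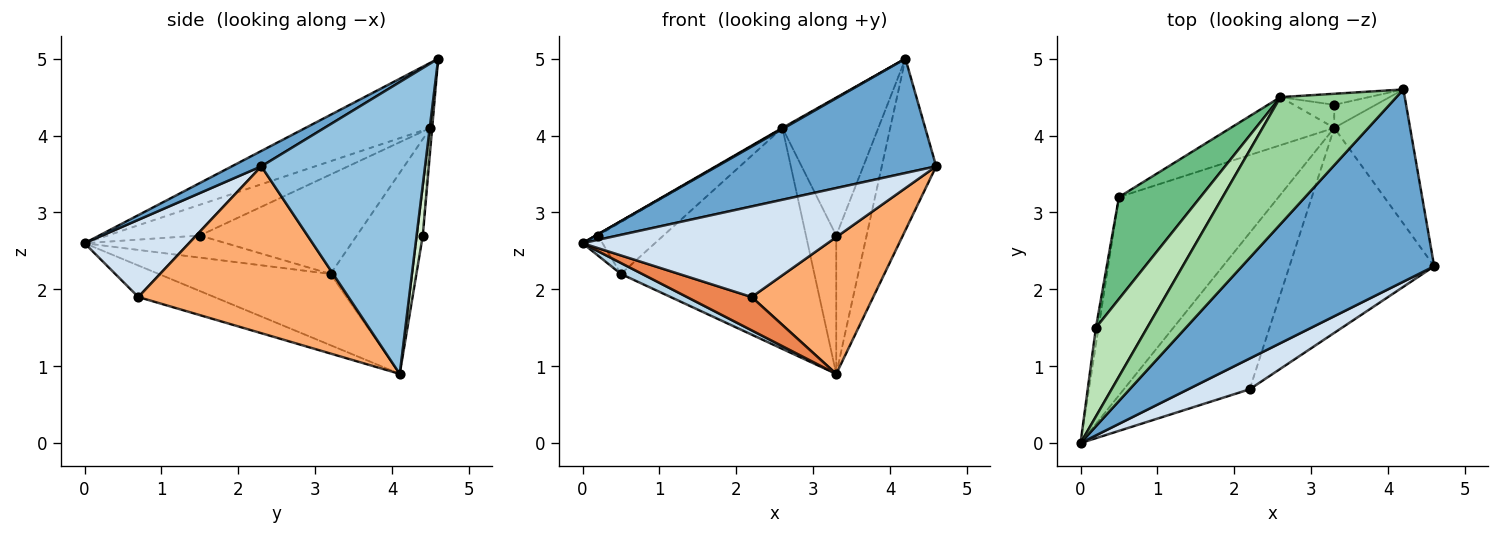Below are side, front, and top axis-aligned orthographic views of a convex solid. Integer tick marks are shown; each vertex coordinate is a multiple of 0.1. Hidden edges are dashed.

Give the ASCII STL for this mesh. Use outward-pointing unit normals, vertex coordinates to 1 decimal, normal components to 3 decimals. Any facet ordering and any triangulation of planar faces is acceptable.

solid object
 facet normal 0.069 -0.510 0.857
  outer loop
   vertex 4.2 4.6 5.0
   vertex 0.0 0.0 2.6
   vertex 4.6 2.3 3.6
  endloop
 endfacet
 facet normal 0.921 0.306 -0.240
  outer loop
   vertex 3.3 4.1 0.9
   vertex 4.2 4.6 5.0
   vertex 4.6 2.3 3.6
  endloop
 endfacet
 facet normal -0.407 -0.050 -0.912
  outer loop
   vertex 0.5 3.2 2.2
   vertex 3.3 4.1 0.9
   vertex 0.0 0.0 2.6
  endloop
 endfacet
 facet normal 0.374 -0.878 0.298
  outer loop
   vertex 2.2 0.7 1.9
   vertex 4.6 2.3 3.6
   vertex 0.0 0.0 2.6
  endloop
 endfacet
 facet normal -0.238 -0.202 -0.950
  outer loop
   vertex 2.2 0.7 1.9
   vertex 0.0 0.0 2.6
   vertex 3.3 4.1 0.9
  endloop
 endfacet
 facet normal 0.692 -0.401 -0.600
  outer loop
   vertex 2.2 0.7 1.9
   vertex 3.3 4.1 0.9
   vertex 4.6 2.3 3.6
  endloop
 endfacet
 facet normal -0.983 0.139 -0.118
  outer loop
   vertex 0.2 1.5 2.7
   vertex 0.5 3.2 2.2
   vertex 0.0 0.0 2.6
  endloop
 endfacet
 facet normal -0.382 0.903 -0.196
  outer loop
   vertex 2.6 4.5 4.1
   vertex 3.3 4.1 0.9
   vertex 0.5 3.2 2.2
  endloop
 endfacet
 facet normal -0.736 0.307 0.603
  outer loop
   vertex 2.6 4.5 4.1
   vertex 0.5 3.2 2.2
   vertex 0.2 1.5 2.7
  endloop
 endfacet
 facet normal -0.490 -0.008 0.872
  outer loop
   vertex 2.6 4.5 4.1
   vertex 0.0 0.0 2.6
   vertex 4.2 4.6 5.0
  endloop
 endfacet
 facet normal -0.514 0.011 0.857
  outer loop
   vertex 2.6 4.5 4.1
   vertex 0.2 1.5 2.7
   vertex 0.0 0.0 2.6
  endloop
 endfacet
 facet normal 0.197 0.967 -0.161
  outer loop
   vertex 3.3 4.4 2.7
   vertex 4.2 4.6 5.0
   vertex 3.3 4.1 0.9
  endloop
 endfacet
 facet normal -0.017 0.997 -0.080
  outer loop
   vertex 3.3 4.4 2.7
   vertex 2.6 4.5 4.1
   vertex 4.2 4.6 5.0
  endloop
 endfacet
 facet normal -0.185 0.969 -0.162
  outer loop
   vertex 3.3 4.4 2.7
   vertex 3.3 4.1 0.9
   vertex 2.6 4.5 4.1
  endloop
 endfacet
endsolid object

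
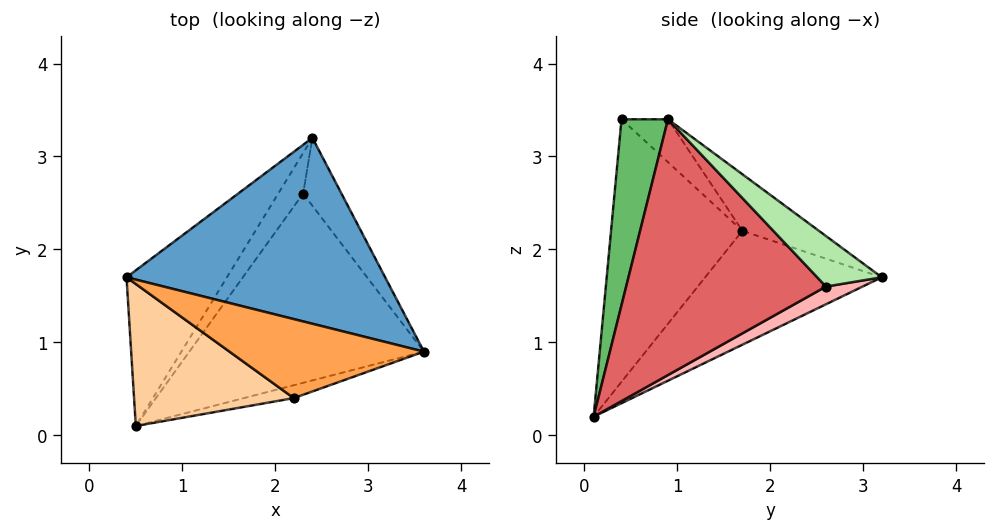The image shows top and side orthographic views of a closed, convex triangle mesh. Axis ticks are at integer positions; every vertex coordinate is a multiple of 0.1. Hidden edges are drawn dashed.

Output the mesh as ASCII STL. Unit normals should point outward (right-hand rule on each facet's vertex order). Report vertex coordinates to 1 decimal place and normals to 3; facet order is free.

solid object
 facet normal -0.182 0.521 0.834
  outer loop
   vertex 2.4 3.2 1.7
   vertex 0.4 1.7 2.2
   vertex 3.6 0.9 3.4
  endloop
 endfacet
 facet normal -0.592 0.615 -0.521
  outer loop
   vertex 0.5 0.1 0.2
   vertex 0.4 1.7 2.2
   vertex 2.4 3.2 1.7
  endloop
 endfacet
 facet normal -0.184 0.516 0.836
  outer loop
   vertex 2.2 0.4 3.4
   vertex 3.6 0.9 3.4
   vertex 0.4 1.7 2.2
  endloop
 endfacet
 facet normal -0.699 -0.575 0.425
  outer loop
   vertex 2.2 0.4 3.4
   vertex 0.4 1.7 2.2
   vertex 0.5 0.1 0.2
  endloop
 endfacet
 facet normal 0.335 -0.938 -0.090
  outer loop
   vertex 2.2 0.4 3.4
   vertex 0.5 0.1 0.2
   vertex 3.6 0.9 3.4
  endloop
 endfacet
 facet normal 0.796 -0.032 -0.605
  outer loop
   vertex 2.3 2.6 1.6
   vertex 2.4 3.2 1.7
   vertex 3.6 0.9 3.4
  endloop
 endfacet
 facet normal 0.729 -0.150 -0.668
  outer loop
   vertex 2.3 2.6 1.6
   vertex 3.6 0.9 3.4
   vertex 0.5 0.1 0.2
  endloop
 endfacet
 facet normal 0.579 0.039 -0.814
  outer loop
   vertex 2.3 2.6 1.6
   vertex 0.5 0.1 0.2
   vertex 2.4 3.2 1.7
  endloop
 endfacet
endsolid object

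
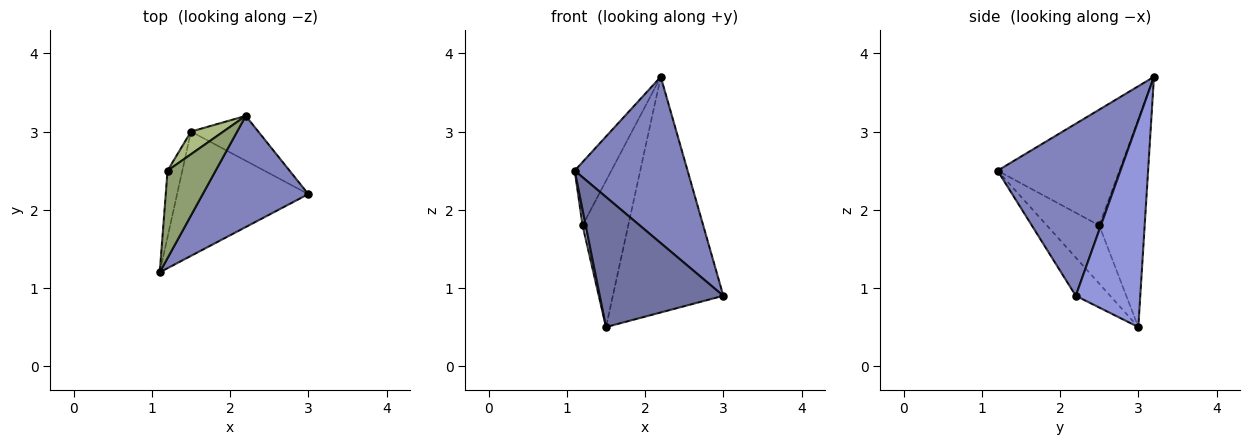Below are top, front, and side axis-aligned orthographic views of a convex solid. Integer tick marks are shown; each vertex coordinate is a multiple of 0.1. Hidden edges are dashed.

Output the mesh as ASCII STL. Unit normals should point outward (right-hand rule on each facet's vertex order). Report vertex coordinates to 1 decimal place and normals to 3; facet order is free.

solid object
 facet normal -0.197 -0.709 -0.677
  outer loop
   vertex 1.5 3.0 0.5
   vertex 3.0 2.2 0.9
   vertex 1.1 1.2 2.5
  endloop
 endfacet
 facet normal 0.671 -0.616 0.412
  outer loop
   vertex 2.2 3.2 3.7
   vertex 1.1 1.2 2.5
   vertex 3.0 2.2 0.9
  endloop
 endfacet
 facet normal 0.498 0.852 -0.162
  outer loop
   vertex 2.2 3.2 3.7
   vertex 3.0 2.2 0.9
   vertex 1.5 3.0 0.5
  endloop
 endfacet
 facet normal -0.968 -0.058 -0.246
  outer loop
   vertex 1.2 2.5 1.8
   vertex 1.5 3.0 0.5
   vertex 1.1 1.2 2.5
  endloop
 endfacet
 facet normal -0.890 0.268 0.370
  outer loop
   vertex 1.2 2.5 1.8
   vertex 1.1 1.2 2.5
   vertex 2.2 3.2 3.7
  endloop
 endfacet
 facet normal -0.701 0.705 0.109
  outer loop
   vertex 1.2 2.5 1.8
   vertex 2.2 3.2 3.7
   vertex 1.5 3.0 0.5
  endloop
 endfacet
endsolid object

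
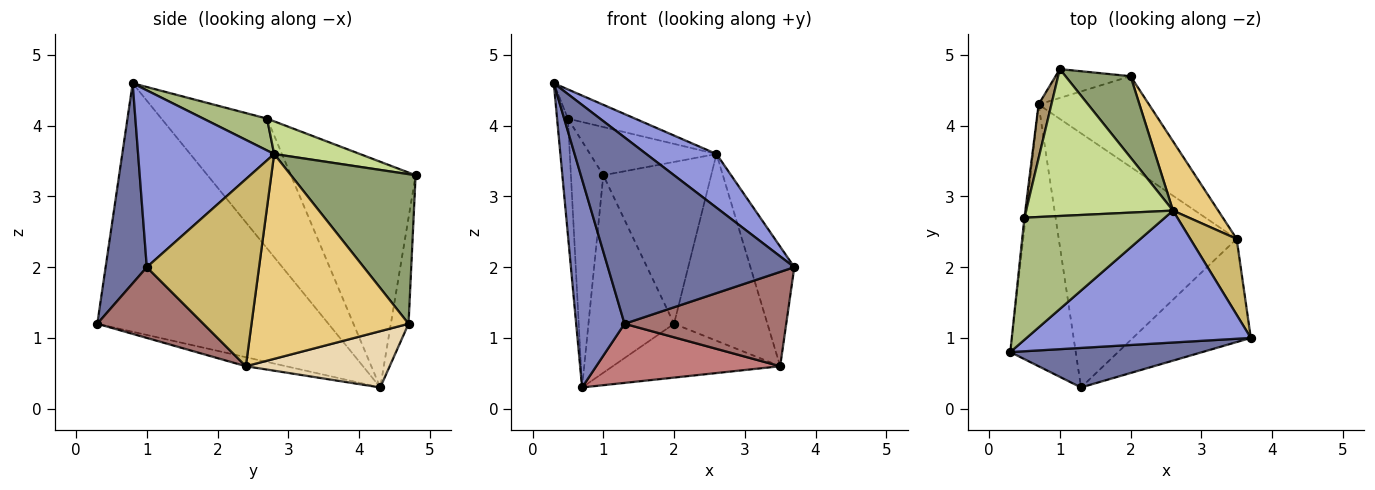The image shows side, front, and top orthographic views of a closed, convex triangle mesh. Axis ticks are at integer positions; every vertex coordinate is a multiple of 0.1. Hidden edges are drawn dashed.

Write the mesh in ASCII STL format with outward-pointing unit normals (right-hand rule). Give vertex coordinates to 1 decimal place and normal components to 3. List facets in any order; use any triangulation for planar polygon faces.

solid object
 facet normal 0.211 -0.956 0.203
  outer loop
   vertex 1.3 0.3 1.2
   vertex 3.7 1.0 2.0
   vertex 0.3 0.8 4.6
  endloop
 endfacet
 facet normal -0.948 -0.198 -0.250
  outer loop
   vertex 1.3 0.3 1.2
   vertex 0.3 0.8 4.6
   vertex 0.7 4.3 0.3
  endloop
 endfacet
 facet normal 0.590 -0.304 0.748
  outer loop
   vertex 2.6 2.8 3.6
   vertex 0.3 0.8 4.6
   vertex 3.7 1.0 2.0
  endloop
 endfacet
 facet normal -0.200 0.969 -0.142
  outer loop
   vertex 2.0 4.7 1.2
   vertex 0.7 4.3 0.3
   vertex 1.0 4.8 3.3
  endloop
 endfacet
 facet normal 0.718 0.622 0.312
  outer loop
   vertex 2.0 4.7 1.2
   vertex 1.0 4.8 3.3
   vertex 2.6 2.8 3.6
  endloop
 endfacet
 facet normal 0.215 0.227 0.950
  outer loop
   vertex 0.5 2.7 4.1
   vertex 0.3 0.8 4.6
   vertex 2.6 2.8 3.6
  endloop
 endfacet
 facet normal 0.207 0.305 0.930
  outer loop
   vertex 0.5 2.7 4.1
   vertex 2.6 2.8 3.6
   vertex 1.0 4.8 3.3
  endloop
 endfacet
 facet normal -0.995 0.102 -0.009
  outer loop
   vertex 0.5 2.7 4.1
   vertex 0.7 4.3 0.3
   vertex 0.3 0.8 4.6
  endloop
 endfacet
 facet normal -0.966 0.251 0.055
  outer loop
   vertex 0.5 2.7 4.1
   vertex 1.0 4.8 3.3
   vertex 0.7 4.3 0.3
  endloop
 endfacet
 facet normal 0.908 0.355 0.225
  outer loop
   vertex 3.5 2.4 0.6
   vertex 2.6 2.8 3.6
   vertex 3.7 1.0 2.0
  endloop
 endfacet
 facet normal 0.844 0.502 0.186
  outer loop
   vertex 3.5 2.4 0.6
   vertex 2.0 4.7 1.2
   vertex 2.6 2.8 3.6
  endloop
 endfacet
 facet normal 0.402 0.467 -0.788
  outer loop
   vertex 3.5 2.4 0.6
   vertex 0.7 4.3 0.3
   vertex 2.0 4.7 1.2
  endloop
 endfacet
 facet normal 0.405 -0.617 -0.675
  outer loop
   vertex 3.5 2.4 0.6
   vertex 3.7 1.0 2.0
   vertex 1.3 0.3 1.2
  endloop
 endfacet
 facet normal -0.049 -0.226 -0.973
  outer loop
   vertex 3.5 2.4 0.6
   vertex 1.3 0.3 1.2
   vertex 0.7 4.3 0.3
  endloop
 endfacet
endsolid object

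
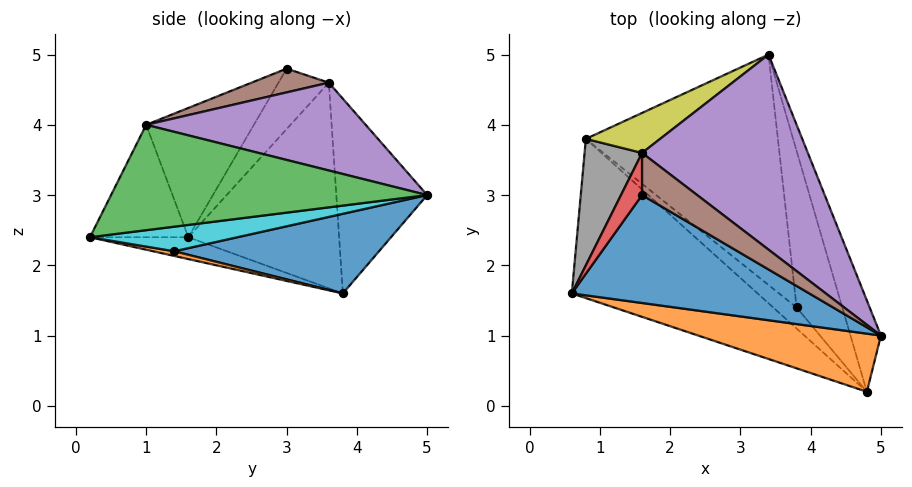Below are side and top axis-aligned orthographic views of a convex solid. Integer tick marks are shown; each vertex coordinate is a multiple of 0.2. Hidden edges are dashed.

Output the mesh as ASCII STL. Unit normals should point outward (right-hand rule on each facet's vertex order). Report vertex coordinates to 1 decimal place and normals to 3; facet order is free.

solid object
 facet normal -0.312 -0.759 0.572
  outer loop
   vertex 1.6 3.0 4.8
   vertex 0.6 1.6 2.4
   vertex 5.0 1.0 4.0
  endloop
 endfacet
 facet normal -0.281 -0.844 0.457
  outer loop
   vertex 4.8 0.2 2.4
   vertex 5.0 1.0 4.0
   vertex 0.6 1.6 2.4
  endloop
 endfacet
 facet normal 0.916 0.300 -0.265
  outer loop
   vertex 4.8 0.2 2.4
   vertex 3.4 5.0 3.0
   vertex 5.0 1.0 4.0
  endloop
 endfacet
 facet normal -0.939 0.109 0.327
  outer loop
   vertex 1.6 3.6 4.6
   vertex 0.6 1.6 2.4
   vertex 1.6 3.0 4.8
  endloop
 endfacet
 facet normal 0.433 0.378 0.818
  outer loop
   vertex 1.6 3.6 4.6
   vertex 5.0 1.0 4.0
   vertex 3.4 5.0 3.0
  endloop
 endfacet
 facet normal 0.379 0.293 0.878
  outer loop
   vertex 1.6 3.6 4.6
   vertex 1.6 3.0 4.8
   vertex 5.0 1.0 4.0
  endloop
 endfacet
 facet normal -0.110 -0.331 -0.937
  outer loop
   vertex 0.8 3.8 1.6
   vertex 4.8 0.2 2.4
   vertex 0.6 1.6 2.4
  endloop
 endfacet
 facet normal -0.947 0.182 0.265
  outer loop
   vertex 0.8 3.8 1.6
   vertex 0.6 1.6 2.4
   vertex 1.6 3.6 4.6
  endloop
 endfacet
 facet normal -0.493 0.849 0.188
  outer loop
   vertex 0.8 3.8 1.6
   vertex 1.6 3.6 4.6
   vertex 3.4 5.0 3.0
  endloop
 endfacet
 facet normal 0.460 0.241 -0.855
  outer loop
   vertex 3.8 1.4 2.2
   vertex 3.4 5.0 3.0
   vertex 4.8 0.2 2.4
  endloop
 endfacet
 facet normal 0.372 0.241 -0.897
  outer loop
   vertex 3.8 1.4 2.2
   vertex 0.8 3.8 1.6
   vertex 3.4 5.0 3.0
  endloop
 endfacet
 facet normal 0.196 0.000 -0.981
  outer loop
   vertex 3.8 1.4 2.2
   vertex 4.8 0.2 2.4
   vertex 0.8 3.8 1.6
  endloop
 endfacet
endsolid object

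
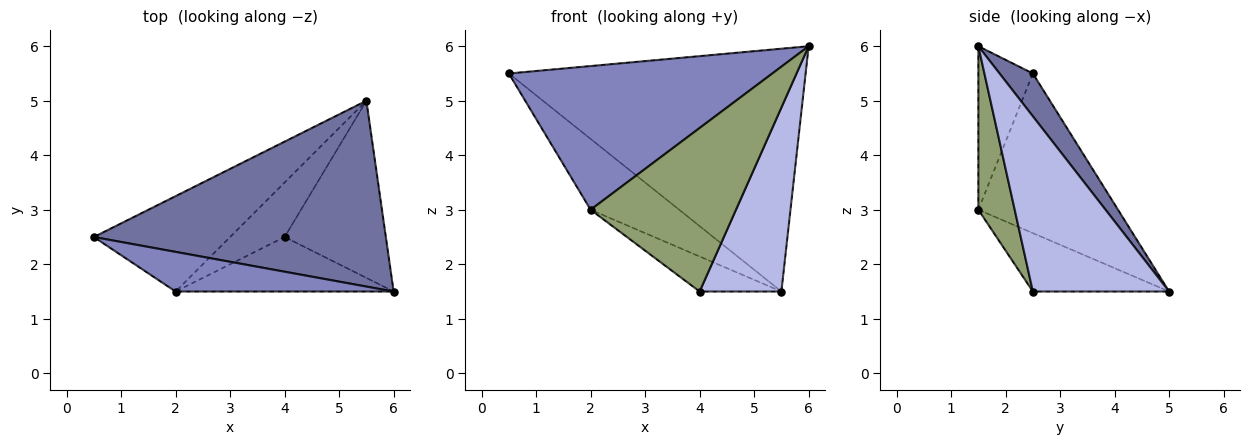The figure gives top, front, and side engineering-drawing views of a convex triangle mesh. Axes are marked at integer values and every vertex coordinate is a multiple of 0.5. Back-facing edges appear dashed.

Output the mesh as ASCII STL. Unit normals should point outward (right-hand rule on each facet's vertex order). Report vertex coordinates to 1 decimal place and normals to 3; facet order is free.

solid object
 facet normal 0.089 0.791 0.605
  outer loop
   vertex 5.5 5.0 1.5
   vertex 0.5 2.5 5.5
   vertex 6.0 1.5 6.0
  endloop
 endfacet
 facet normal -0.196 -0.945 0.261
  outer loop
   vertex 2.0 1.5 3.0
   vertex 6.0 1.5 6.0
   vertex 0.5 2.5 5.5
  endloop
 endfacet
 facet normal -0.685 0.434 -0.585
  outer loop
   vertex 2.0 1.5 3.0
   vertex 0.5 2.5 5.5
   vertex 5.5 5.0 1.5
  endloop
 endfacet
 facet normal 0.768 -0.461 -0.444
  outer loop
   vertex 4.0 2.5 1.5
   vertex 5.5 5.0 1.5
   vertex 6.0 1.5 6.0
  endloop
 endfacet
 facet normal 0.231 -0.923 -0.308
  outer loop
   vertex 4.0 2.5 1.5
   vertex 6.0 1.5 6.0
   vertex 2.0 1.5 3.0
  endloop
 endfacet
 facet normal -0.669 0.402 -0.625
  outer loop
   vertex 4.0 2.5 1.5
   vertex 2.0 1.5 3.0
   vertex 5.5 5.0 1.5
  endloop
 endfacet
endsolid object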